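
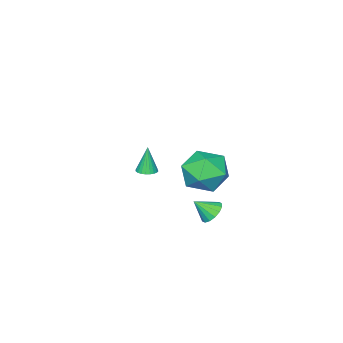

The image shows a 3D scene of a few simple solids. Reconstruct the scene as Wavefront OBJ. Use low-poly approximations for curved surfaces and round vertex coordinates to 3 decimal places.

v -3.624 -2.838 -2.753
v -3.186 -3.098 -2.718
v -3.796 -2.942 -1.347
v -3.122 -2.91 -2.697
v -3.134 -2.712 -2.683
v -3.221 -2.533 -2.681
v -3.369 -2.401 -2.689
v -3.556 -2.335 -2.707
v -3.753 -2.345 -2.732
v -3.931 -2.431 -2.761
v -4.061 -2.579 -2.787
v -4.125 -2.766 -2.809
v -4.113 -2.964 -2.822
v -4.026 -3.143 -2.825
v -3.878 -3.276 -2.816
v -3.691 -3.342 -2.798
v -3.494 -3.331 -2.773
v -3.317 -3.245 -2.745
v -1.423 3.037 -1.795
v -0.902 3.129 -2.137
v -0.877 2.503 -1.105
v -0.914 3.382 -1.932
v -1.063 3.543 -1.69
v -1.308 3.568 -1.476
v -1.584 3.451 -1.348
v -1.817 3.223 -1.34
v -1.945 2.945 -1.454
v -1.932 2.692 -1.659
v -1.784 2.531 -1.901
v -1.539 2.506 -2.114
v -1.263 2.623 -2.242
v -1.03 2.851 -2.251
v -2.15 3.305 0.194
v -1.366 3.823 0.886
v -1.254 1.657 0.414
v -0.47 2.175 1.106
v -1.571 2.039 1.47
v -2.124 3.058 1.334
v -0.496 2.422 -0.034
v -1.049 3.441 -0.17
v -0.344 3.278 0.745
v -1.008 3.041 1.675
v -1.612 2.439 -0.375
v -2.276 2.202 0.555
f 2 1 4
f 2 4 3
f 4 1 5
f 4 5 3
f 5 1 6
f 5 6 3
f 6 1 7
f 6 7 3
f 7 1 8
f 7 8 3
f 8 1 9
f 8 9 3
f 9 1 10
f 9 10 3
f 10 1 11
f 10 11 3
f 11 1 12
f 11 12 3
f 12 1 13
f 12 13 3
f 13 1 14
f 13 14 3
f 14 1 15
f 14 15 3
f 15 1 16
f 15 16 3
f 16 1 17
f 16 17 3
f 17 1 18
f 17 18 3
f 18 1 2
f 18 2 3
f 20 19 22
f 20 22 21
f 22 19 23
f 22 23 21
f 23 19 24
f 23 24 21
f 24 19 25
f 24 25 21
f 25 19 26
f 25 26 21
f 26 19 27
f 26 27 21
f 27 19 28
f 27 28 21
f 28 19 29
f 28 29 21
f 29 19 30
f 29 30 21
f 30 19 31
f 30 31 21
f 31 19 32
f 31 32 21
f 32 19 20
f 32 20 21
f 33 44 38
f 33 38 34
f 33 34 40
f 33 40 43
f 33 43 44
f 34 38 42
f 38 44 37
f 44 43 35
f 43 40 39
f 40 34 41
f 36 42 37
f 36 37 35
f 36 35 39
f 36 39 41
f 36 41 42
f 37 42 38
f 35 37 44
f 39 35 43
f 41 39 40
f 42 41 34



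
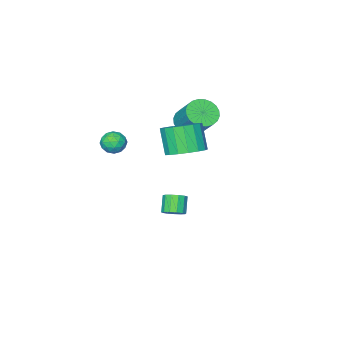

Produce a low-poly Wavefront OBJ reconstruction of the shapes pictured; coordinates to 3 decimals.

v -1.18 -1.974 1.511
v -0.398 -1.715 1.125
v -0.158 -0.446 2.463
v -0.94 -0.706 2.849
v -0.63 -1.5 0.963
v -0.389 -0.232 2.302
v -0.945 -1.358 0.884
v -0.705 -0.089 2.223
v -1.296 -1.309 0.901
v -1.056 -0.04 2.24
v -1.63 -1.361 1.011
v -1.39 -0.093 2.349
v -1.895 -1.507 1.196
v -1.655 -0.239 2.535
v -2.051 -1.724 1.43
v -1.811 -0.456 2.769
v -2.075 -1.979 1.676
v -1.835 -0.711 3.015
v -1.962 -2.234 1.897
v -1.722 -0.965 3.235
v -1.731 -2.448 2.058
v -1.49 -1.18 3.397
v -1.415 -2.591 2.137
v -1.175 -1.322 3.476
v -1.064 -2.64 2.12
v -0.824 -1.371 3.459
v -0.73 -2.587 2.011
v -0.49 -1.319 3.349
v -0.465 -2.441 1.825
v -0.225 -1.173 3.164
v -0.309 -2.224 1.591
v -0.069 -0.956 2.93
v -0.285 -1.969 1.345
v -0.045 -0.701 2.684
v 0.794 -0.916 -4.066
v 1.237 -0.69 -3.663
v 0.729 -1.177 -2.831
v 0.286 -1.404 -3.234
v 0.976 -0.442 -3.677
v 0.468 -0.929 -2.845
v 0.657 -0.344 -3.815
v 0.149 -0.831 -2.982
v 0.382 -0.428 -4.032
v -0.126 -0.915 -3.2
v 0.238 -0.667 -4.26
v -0.271 -1.154 -3.428
v 0.27 -0.985 -4.427
v -0.238 -1.472 -3.595
v 0.469 -1.282 -4.479
v -0.04 -1.769 -3.647
v 0.771 -1.462 -4.4
v 0.262 -1.949 -3.568
v 1.08 -1.469 -4.215
v 0.572 -1.956 -3.383
v 1.299 -1.301 -3.983
v 0.791 -1.788 -3.151
v 1.357 -1.011 -3.777
v 0.849 -1.498 -2.945
v 3.632 -2.128 0.991
v 4.033 -2.188 1.593
v 2.767 -2.732 1.507
v 3.168 -2.792 2.109
v 2.904 -2.145 1.912
v 3.438 -1.772 1.593
v 3.362 -3.148 1.507
v 3.896 -2.775 1.188
v 3.866 -2.818 1.912
v 3.583 -2.199 2.162
v 3.217 -2.721 0.938
v 2.934 -2.102 1.188
v 3.908 -2.105 1.247
v 2.892 -2.815 1.853
v 2.736 -2.435 1.738
v 2.972 -2.47 2.091
v 3.559 -1.861 1.247
v 3.794 -1.896 1.6
v 3.131 -1.871 1.788
v 3.006 -3.024 1.5
v 3.241 -3.059 1.853
v 3.828 -2.45 1.009
v 4.064 -2.485 1.362
v 3.669 -3.049 1.312
v 4.046 -2.511 1.788
v 3.537 -2.865 2.091
v 3.651 -3.075 1.738
v 3.965 -2.856 1.55
v 3.879 -2.147 1.935
v 3.371 -2.501 2.238
v 3.216 -2.121 2.122
v 3.53 -1.902 1.935
v 3.781 -2.517 2.122
v 3.429 -2.419 0.862
v 2.921 -2.773 1.165
v 3.27 -3.018 1.165
v 3.584 -2.799 0.978
v 3.263 -2.055 1.009
v 2.754 -2.409 1.312
v 2.835 -2.064 1.55
v 3.149 -1.845 1.362
v 3.019 -2.403 0.978
v 1.804 1.237 1.989
v 2.298 2.007 2.523
v 1.991 1.234 3.925
v 1.496 0.463 3.391
v 1.816 2.164 2.504
v 1.509 1.39 3.905
v 1.331 2.108 2.366
v 1.024 1.334 3.768
v 0.954 1.852 2.143
v 0.647 1.078 3.544
v 0.772 1.456 1.884
v 0.464 0.682 3.285
v 0.826 1.009 1.649
v 0.519 0.235 3.05
v 1.104 0.615 1.492
v 0.797 -0.159 2.894
v 1.543 0.363 1.449
v 1.235 -0.411 2.851
v 2.041 0.311 1.53
v 1.733 -0.462 2.931
v 2.485 0.472 1.716
v 2.177 -0.302 3.117
v 2.773 0.808 1.965
v 2.465 0.034 3.366
v 2.839 1.242 2.219
v 2.531 0.468 3.62
v 2.667 1.675 2.421
v 2.36 0.901 3.822
f 2 1 5
f 2 5 3
f 3 5 6
f 3 6 4
f 5 1 7
f 5 7 6
f 6 7 8
f 6 8 4
f 7 1 9
f 7 9 8
f 8 9 10
f 8 10 4
f 9 1 11
f 9 11 10
f 10 11 12
f 10 12 4
f 11 1 13
f 11 13 12
f 12 13 14
f 12 14 4
f 13 1 15
f 13 15 14
f 14 15 16
f 14 16 4
f 15 1 17
f 15 17 16
f 16 17 18
f 16 18 4
f 17 1 19
f 17 19 18
f 18 19 20
f 18 20 4
f 19 1 21
f 19 21 20
f 20 21 22
f 20 22 4
f 21 1 23
f 21 23 22
f 22 23 24
f 22 24 4
f 23 1 25
f 23 25 24
f 24 25 26
f 24 26 4
f 25 1 27
f 25 27 26
f 26 27 28
f 26 28 4
f 27 1 29
f 27 29 28
f 28 29 30
f 28 30 4
f 29 1 31
f 29 31 30
f 30 31 32
f 30 32 4
f 31 1 33
f 31 33 32
f 32 33 34
f 32 34 4
f 33 1 2
f 33 2 34
f 34 2 3
f 34 3 4
f 36 35 39
f 36 39 37
f 37 39 40
f 37 40 38
f 39 35 41
f 39 41 40
f 40 41 42
f 40 42 38
f 41 35 43
f 41 43 42
f 42 43 44
f 42 44 38
f 43 35 45
f 43 45 44
f 44 45 46
f 44 46 38
f 45 35 47
f 45 47 46
f 46 47 48
f 46 48 38
f 47 35 49
f 47 49 48
f 48 49 50
f 48 50 38
f 49 35 51
f 49 51 50
f 50 51 52
f 50 52 38
f 51 35 53
f 51 53 52
f 52 53 54
f 52 54 38
f 53 35 55
f 53 55 54
f 54 55 56
f 54 56 38
f 55 35 57
f 55 57 56
f 56 57 58
f 56 58 38
f 57 35 36
f 57 36 58
f 58 36 37
f 58 37 38
f 59 96 75
f 96 70 99
f 75 99 64
f 96 99 75
f 59 75 71
f 75 64 76
f 71 76 60
f 75 76 71
f 59 71 80
f 71 60 81
f 80 81 66
f 71 81 80
f 59 80 92
f 80 66 95
f 92 95 69
f 80 95 92
f 59 92 96
f 92 69 100
f 96 100 70
f 92 100 96
f 60 76 87
f 76 64 90
f 87 90 68
f 76 90 87
f 64 99 77
f 99 70 98
f 77 98 63
f 99 98 77
f 70 100 97
f 100 69 93
f 97 93 61
f 100 93 97
f 69 95 94
f 95 66 82
f 94 82 65
f 95 82 94
f 66 81 86
f 81 60 83
f 86 83 67
f 81 83 86
f 62 88 74
f 88 68 89
f 74 89 63
f 88 89 74
f 62 74 72
f 74 63 73
f 72 73 61
f 74 73 72
f 62 72 79
f 72 61 78
f 79 78 65
f 72 78 79
f 62 79 84
f 79 65 85
f 84 85 67
f 79 85 84
f 62 84 88
f 84 67 91
f 88 91 68
f 84 91 88
f 63 89 77
f 89 68 90
f 77 90 64
f 89 90 77
f 61 73 97
f 73 63 98
f 97 98 70
f 73 98 97
f 65 78 94
f 78 61 93
f 94 93 69
f 78 93 94
f 67 85 86
f 85 65 82
f 86 82 66
f 85 82 86
f 68 91 87
f 91 67 83
f 87 83 60
f 91 83 87
f 102 101 105
f 102 105 103
f 103 105 106
f 103 106 104
f 105 101 107
f 105 107 106
f 106 107 108
f 106 108 104
f 107 101 109
f 107 109 108
f 108 109 110
f 108 110 104
f 109 101 111
f 109 111 110
f 110 111 112
f 110 112 104
f 111 101 113
f 111 113 112
f 112 113 114
f 112 114 104
f 113 101 115
f 113 115 114
f 114 115 116
f 114 116 104
f 115 101 117
f 115 117 116
f 116 117 118
f 116 118 104
f 117 101 119
f 117 119 118
f 118 119 120
f 118 120 104
f 119 101 121
f 119 121 120
f 120 121 122
f 120 122 104
f 121 101 123
f 121 123 122
f 122 123 124
f 122 124 104
f 123 101 125
f 123 125 124
f 124 125 126
f 124 126 104
f 125 101 127
f 125 127 126
f 126 127 128
f 126 128 104
f 127 101 102
f 127 102 128
f 128 102 103
f 128 103 104



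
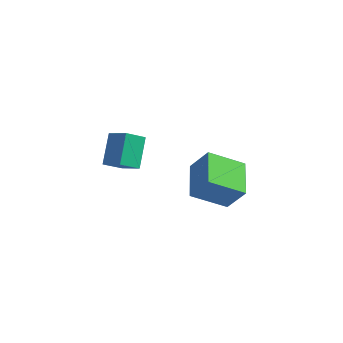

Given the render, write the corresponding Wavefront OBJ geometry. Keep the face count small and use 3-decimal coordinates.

v -3.93 2.855 0.411
v -4.352 3.991 1.728
v -3.474 3.747 -0.213
v -3.896 4.883 1.104
v -2.824 2.657 0.936
v -3.246 3.793 2.253
v -2.368 3.549 0.312
v -2.79 4.685 1.629
v 1.068 2.418 0.496
v 1.968 2.5 1.731
v 0.058 4.012 1.126
v 0.958 4.094 2.361
v 2.302 3.586 -0.481
v 3.202 3.668 0.754
v 1.292 5.18 0.149
v 2.192 5.262 1.384
f 2 4 1
f 5 2 1
f 1 4 3
f 3 5 1
f 2 8 4
f 6 2 5
f 6 8 2
f 4 8 3
f 7 5 3
f 3 8 7
f 7 6 5
f 8 6 7
f 10 12 9
f 13 10 9
f 9 12 11
f 11 13 9
f 10 16 12
f 14 10 13
f 14 16 10
f 12 16 11
f 15 13 11
f 11 16 15
f 15 14 13
f 16 14 15



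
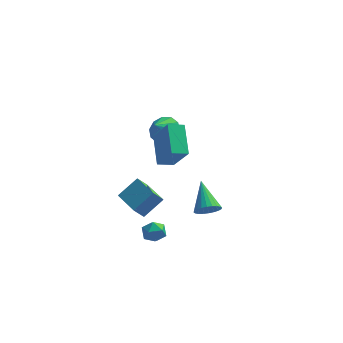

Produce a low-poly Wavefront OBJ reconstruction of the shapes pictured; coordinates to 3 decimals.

v 0.975 -1.605 -1.09
v 1.636 -1.596 -0.736
v 0.365 -0.115 0.01
v 1.687 -1.412 -0.957
v 1.63 -1.257 -1.199
v 1.473 -1.155 -1.424
v 1.24 -1.121 -1.598
v 0.967 -1.162 -1.695
v 0.695 -1.269 -1.7
v 0.466 -1.428 -1.612
v 0.314 -1.614 -1.444
v 0.262 -1.798 -1.223
v 0.319 -1.953 -0.982
v 0.476 -2.055 -0.757
v 0.709 -2.089 -0.582
v 0.982 -2.049 -0.485
v 1.254 -1.941 -0.481
v 1.484 -1.782 -0.569
v -1.839 -0.826 1.597
v -2.327 0.739 2.653
v -1.028 -0.403 1.344
v -1.516 1.162 2.4
v -0.924 -1.622 3.2
v -1.412 -0.057 4.256
v -0.113 -1.199 2.947
v -0.601 0.366 4.003
v -2.543 -0.471 -4.416
v -2.302 -0.12 -3.802
v -1.778 -1.38 -4.198
v -1.537 -1.029 -3.584
v -2.228 -1.31 -3.606
v -2.701 -0.748 -3.741
v -1.379 -0.752 -4.259
v -1.852 -0.19 -4.394
v -1.582 -0.294 -3.705
v -2.108 -0.639 -3.302
v -1.972 -0.861 -4.698
v -2.498 -1.206 -4.295
v -2.368 4.168 0.643
v -1.648 4.411 1.18
v -2.772 3.392 1.537
v -2.083 4.769 1.293
v -2.627 4.897 1.159
v -3.072 4.747 0.827
v -3.248 4.375 0.425
v -3.087 3.924 0.107
v -2.652 3.566 -0.007
v -2.108 3.438 0.128
v -1.664 3.588 0.46
v -1.488 3.96 0.861
v -3.677 0.472 -2.722
v -4.147 0.114 -1.977
v -2.771 1.233 -1.784
v -3.24 0.875 -1.04
v -2.54 -0.935 -2.68
v -3.009 -1.293 -1.936
v -1.633 -0.174 -1.743
v -2.103 -0.532 -0.998
f 2 1 4
f 2 4 3
f 4 1 5
f 4 5 3
f 5 1 6
f 5 6 3
f 6 1 7
f 6 7 3
f 7 1 8
f 7 8 3
f 8 1 9
f 8 9 3
f 9 1 10
f 9 10 3
f 10 1 11
f 10 11 3
f 11 1 12
f 11 12 3
f 12 1 13
f 12 13 3
f 13 1 14
f 13 14 3
f 14 1 15
f 14 15 3
f 15 1 16
f 15 16 3
f 16 1 17
f 16 17 3
f 17 1 18
f 17 18 3
f 18 1 2
f 18 2 3
f 20 22 19
f 23 20 19
f 19 22 21
f 21 23 19
f 20 26 22
f 24 20 23
f 24 26 20
f 22 26 21
f 25 23 21
f 21 26 25
f 25 24 23
f 26 24 25
f 27 38 32
f 27 32 28
f 27 28 34
f 27 34 37
f 27 37 38
f 28 32 36
f 32 38 31
f 38 37 29
f 37 34 33
f 34 28 35
f 30 36 31
f 30 31 29
f 30 29 33
f 30 33 35
f 30 35 36
f 31 36 32
f 29 31 38
f 33 29 37
f 35 33 34
f 36 35 28
f 40 39 42
f 40 42 41
f 42 39 43
f 42 43 41
f 43 39 44
f 43 44 41
f 44 39 45
f 44 45 41
f 45 39 46
f 45 46 41
f 46 39 47
f 46 47 41
f 47 39 48
f 47 48 41
f 48 39 49
f 48 49 41
f 49 39 50
f 49 50 41
f 50 39 40
f 50 40 41
f 52 54 51
f 55 52 51
f 51 54 53
f 53 55 51
f 52 58 54
f 56 52 55
f 56 58 52
f 54 58 53
f 57 55 53
f 53 58 57
f 57 56 55
f 58 56 57



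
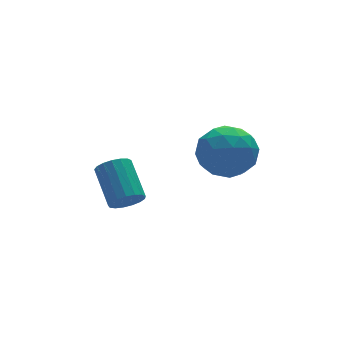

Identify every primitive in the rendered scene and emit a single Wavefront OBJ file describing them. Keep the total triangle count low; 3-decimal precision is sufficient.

v -3.797 2.439 -3.696
v -3.382 2.133 -3.284
v -3.269 3.515 -2.371
v -3.683 3.821 -2.784
v -3.192 2.261 -3.501
v -3.079 3.643 -2.589
v -3.14 2.429 -3.763
v -3.027 3.812 -2.851
v -3.239 2.6 -4.01
v -3.126 3.982 -3.098
v -3.465 2.734 -4.185
v -3.352 4.116 -3.272
v -3.768 2.8 -4.248
v -3.654 4.183 -3.335
v -4.077 2.784 -4.184
v -3.964 4.166 -3.272
v -4.321 2.688 -4.009
v -4.208 4.071 -3.097
v -4.446 2.536 -3.762
v -4.333 3.918 -2.85
v -4.422 2.361 -3.5
v -4.309 3.743 -2.588
v -4.254 2.204 -3.283
v -4.141 3.586 -2.371
v -3.982 2.101 -3.161
v -3.869 3.483 -2.248
v -3.667 2.075 -3.161
v -3.554 3.457 -2.249
v -2.195 -0.207 0.596
v -1.248 0.341 0.606
v -1.732 -0.981 -0.926
v -0.785 -0.433 -0.916
v -0.97 -1.22 -0.18
v -1.256 -0.742 0.761
v -1.724 0.102 -1.081
v -2.01 0.58 -0.14
v -0.957 0.531 -0.431
v -0.491 -0.286 0.127
v -2.489 -0.354 -0.447
v -2.023 -1.171 0.111
v -1.762 0.135 0.735
v -1.218 -0.775 -1.055
v -1.326 -1.237 -0.622
v -0.77 -0.916 -0.616
v -1.767 -0.501 0.826
v -1.21 -0.18 0.832
v -1.046 -1.097 0.37
v -1.77 -0.46 -1.152
v -1.213 -0.139 -1.146
v -2.21 0.276 0.296
v -1.654 0.597 0.302
v -1.934 0.457 -0.69
v -1.035 0.569 0.131
v -0.763 0.114 -0.764
v -1.315 0.428 -0.861
v -1.483 0.709 -0.308
v -0.761 0.088 0.459
v -0.488 -0.367 -0.436
v -0.597 -0.829 -0.003
v -0.765 -0.548 0.55
v -0.59 0.2 -0.151
v -2.492 -0.273 0.116
v -2.219 -0.728 -0.779
v -2.215 -0.092 -0.87
v -2.383 0.189 -0.317
v -2.217 -0.754 0.444
v -1.945 -1.209 -0.451
v -1.497 -1.349 -0.012
v -1.665 -1.068 0.541
v -2.39 -0.84 -0.169
f 2 1 5
f 2 5 3
f 3 5 6
f 3 6 4
f 5 1 7
f 5 7 6
f 6 7 8
f 6 8 4
f 7 1 9
f 7 9 8
f 8 9 10
f 8 10 4
f 9 1 11
f 9 11 10
f 10 11 12
f 10 12 4
f 11 1 13
f 11 13 12
f 12 13 14
f 12 14 4
f 13 1 15
f 13 15 14
f 14 15 16
f 14 16 4
f 15 1 17
f 15 17 16
f 16 17 18
f 16 18 4
f 17 1 19
f 17 19 18
f 18 19 20
f 18 20 4
f 19 1 21
f 19 21 20
f 20 21 22
f 20 22 4
f 21 1 23
f 21 23 22
f 22 23 24
f 22 24 4
f 23 1 25
f 23 25 24
f 24 25 26
f 24 26 4
f 25 1 27
f 25 27 26
f 26 27 28
f 26 28 4
f 27 1 2
f 27 2 28
f 28 2 3
f 28 3 4
f 29 66 45
f 66 40 69
f 45 69 34
f 66 69 45
f 29 45 41
f 45 34 46
f 41 46 30
f 45 46 41
f 29 41 50
f 41 30 51
f 50 51 36
f 41 51 50
f 29 50 62
f 50 36 65
f 62 65 39
f 50 65 62
f 29 62 66
f 62 39 70
f 66 70 40
f 62 70 66
f 30 46 57
f 46 34 60
f 57 60 38
f 46 60 57
f 34 69 47
f 69 40 68
f 47 68 33
f 69 68 47
f 40 70 67
f 70 39 63
f 67 63 31
f 70 63 67
f 39 65 64
f 65 36 52
f 64 52 35
f 65 52 64
f 36 51 56
f 51 30 53
f 56 53 37
f 51 53 56
f 32 58 44
f 58 38 59
f 44 59 33
f 58 59 44
f 32 44 42
f 44 33 43
f 42 43 31
f 44 43 42
f 32 42 49
f 42 31 48
f 49 48 35
f 42 48 49
f 32 49 54
f 49 35 55
f 54 55 37
f 49 55 54
f 32 54 58
f 54 37 61
f 58 61 38
f 54 61 58
f 33 59 47
f 59 38 60
f 47 60 34
f 59 60 47
f 31 43 67
f 43 33 68
f 67 68 40
f 43 68 67
f 35 48 64
f 48 31 63
f 64 63 39
f 48 63 64
f 37 55 56
f 55 35 52
f 56 52 36
f 55 52 56
f 38 61 57
f 61 37 53
f 57 53 30
f 61 53 57



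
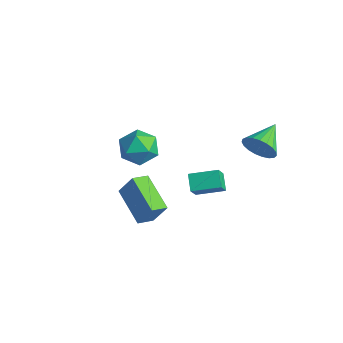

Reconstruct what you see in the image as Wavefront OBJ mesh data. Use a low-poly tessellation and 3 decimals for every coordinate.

v 0.297 2.16 -2.138
v 0.693 1.556 -1.192
v -0.43 2.546 -1.587
v -0.033 1.942 -0.641
v 1.173 3.298 -1.779
v 1.57 2.694 -0.833
v 0.447 3.684 -1.228
v 0.843 3.08 -0.282
v 3.063 -2.267 0.789
v 3.071 -3.122 1.099
v 1.216 -2.011 1.539
v 1.224 -2.866 1.85
v 3.576 -1.854 1.91
v 3.584 -2.709 2.221
v 1.729 -1.598 2.661
v 1.737 -2.453 2.971
v -3.021 1.124 0.981
v -2.59 1.614 0.104
v -1.97 -0.274 0.716
v -1.539 0.216 -0.161
v -1.335 0.607 0.839
v -1.984 1.471 1.003
v -2.576 -0.131 -0.183
v -3.225 0.733 -0.019
v -2.315 0.839 -0.616
v -1.548 1.295 0.016
v -3.012 0.045 0.804
v -2.245 0.501 1.436
v 3.733 3.15 3.589
v 4.005 3.526 2.83
v 3.087 4.59 4.071
v 3.667 3.405 2.739
v 3.341 3.24 2.795
v 3.082 3.059 2.989
v 2.936 2.894 3.286
v 2.928 2.773 3.636
v 3.058 2.718 3.977
v 3.306 2.737 4.252
v 3.627 2.827 4.412
v 3.967 2.974 4.43
v 4.266 3.15 4.302
v 4.473 3.327 4.051
v 4.552 3.473 3.721
v 4.489 3.563 3.367
v 4.296 3.582 3.052
f 2 4 1
f 5 2 1
f 1 4 3
f 3 5 1
f 2 8 4
f 6 2 5
f 6 8 2
f 4 8 3
f 7 5 3
f 3 8 7
f 7 6 5
f 8 6 7
f 10 12 9
f 13 10 9
f 9 12 11
f 11 13 9
f 10 16 12
f 14 10 13
f 14 16 10
f 12 16 11
f 15 13 11
f 11 16 15
f 15 14 13
f 16 14 15
f 17 28 22
f 17 22 18
f 17 18 24
f 17 24 27
f 17 27 28
f 18 22 26
f 22 28 21
f 28 27 19
f 27 24 23
f 24 18 25
f 20 26 21
f 20 21 19
f 20 19 23
f 20 23 25
f 20 25 26
f 21 26 22
f 19 21 28
f 23 19 27
f 25 23 24
f 26 25 18
f 30 29 32
f 30 32 31
f 32 29 33
f 32 33 31
f 33 29 34
f 33 34 31
f 34 29 35
f 34 35 31
f 35 29 36
f 35 36 31
f 36 29 37
f 36 37 31
f 37 29 38
f 37 38 31
f 38 29 39
f 38 39 31
f 39 29 40
f 39 40 31
f 40 29 41
f 40 41 31
f 41 29 42
f 41 42 31
f 42 29 43
f 42 43 31
f 43 29 44
f 43 44 31
f 44 29 45
f 44 45 31
f 45 29 30
f 45 30 31



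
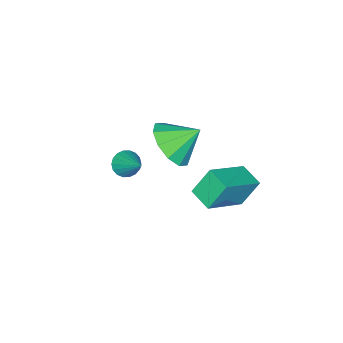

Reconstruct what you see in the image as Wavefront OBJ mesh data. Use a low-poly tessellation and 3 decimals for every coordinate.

v 0.937 0.377 -0.56
v 1.348 -0.031 0.181
v 0.343 1.083 0.16
v 1.68 0.416 0.016
v 1.728 0.849 -0.369
v 1.474 1.101 -0.826
v 1.015 1.077 -1.182
v 0.527 0.786 -1.3
v 0.195 0.338 -1.135
v 0.147 -0.095 -0.75
v 0.401 -0.347 -0.293
v 0.859 -0.323 0.063
v 0.474 -1.846 -3.376
v 0.971 -2.024 -3.426
v 0.906 -0.874 -2.544
v 0.953 -1.866 -3.601
v 0.841 -1.705 -3.731
v 0.656 -1.571 -3.791
v 0.435 -1.492 -3.769
v 0.222 -1.483 -3.669
v 0.058 -1.545 -3.511
v -0.023 -1.668 -3.326
v -0.005 -1.825 -3.151
v 0.107 -1.987 -3.021
v 0.292 -2.12 -2.961
v 0.513 -2.199 -2.983
v 0.726 -2.208 -3.084
v 0.89 -2.146 -3.242
v -0.271 2.351 -1.503
v 1.175 2.074 -0.674
v -0.014 3.175 -1.676
v 1.432 2.898 -0.846
v 0.208 2.002 -2.454
v 1.654 1.725 -1.624
v 0.465 2.826 -2.626
v 1.911 2.549 -1.797
f 2 1 4
f 2 4 3
f 4 1 5
f 4 5 3
f 5 1 6
f 5 6 3
f 6 1 7
f 6 7 3
f 7 1 8
f 7 8 3
f 8 1 9
f 8 9 3
f 9 1 10
f 9 10 3
f 10 1 11
f 10 11 3
f 11 1 12
f 11 12 3
f 12 1 2
f 12 2 3
f 14 13 16
f 14 16 15
f 16 13 17
f 16 17 15
f 17 13 18
f 17 18 15
f 18 13 19
f 18 19 15
f 19 13 20
f 19 20 15
f 20 13 21
f 20 21 15
f 21 13 22
f 21 22 15
f 22 13 23
f 22 23 15
f 23 13 24
f 23 24 15
f 24 13 25
f 24 25 15
f 25 13 26
f 25 26 15
f 26 13 27
f 26 27 15
f 27 13 28
f 27 28 15
f 28 13 14
f 28 14 15
f 30 32 29
f 33 30 29
f 29 32 31
f 31 33 29
f 30 36 32
f 34 30 33
f 34 36 30
f 32 36 31
f 35 33 31
f 31 36 35
f 35 34 33
f 36 34 35



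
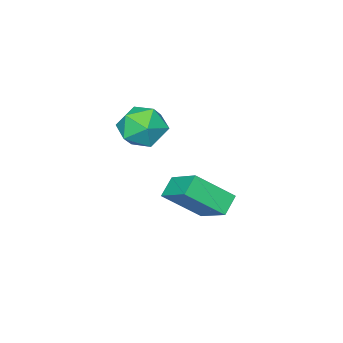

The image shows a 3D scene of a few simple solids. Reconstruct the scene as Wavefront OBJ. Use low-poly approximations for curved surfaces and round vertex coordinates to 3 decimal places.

v 0.652 -1.015 2.71
v 1.504 -1.169 1.959
v 0.876 -2.751 3.321
v 1.728 -2.905 2.57
v 1.869 -2.196 3.459
v 1.731 -1.123 3.082
v 0.649 -2.797 2.198
v 0.511 -1.724 1.821
v 1.503 -2.27 1.643
v 2.256 -1.899 2.423
v 0.124 -2.021 2.857
v 0.877 -1.65 3.637
v -0.891 -0.765 -2.969
v -1.72 -0.987 -2.347
v -0.596 0.844 -2.003
v -1.425 0.622 -1.38
v 0.365 -1.782 -1.66
v -0.464 -2.004 -1.037
v 0.66 -0.173 -0.693
v -0.169 -0.395 -0.071
f 1 12 6
f 1 6 2
f 1 2 8
f 1 8 11
f 1 11 12
f 2 6 10
f 6 12 5
f 12 11 3
f 11 8 7
f 8 2 9
f 4 10 5
f 4 5 3
f 4 3 7
f 4 7 9
f 4 9 10
f 5 10 6
f 3 5 12
f 7 3 11
f 9 7 8
f 10 9 2
f 14 16 13
f 17 14 13
f 13 16 15
f 15 17 13
f 14 20 16
f 18 14 17
f 18 20 14
f 16 20 15
f 19 17 15
f 15 20 19
f 19 18 17
f 20 18 19



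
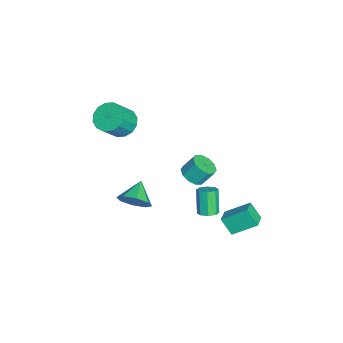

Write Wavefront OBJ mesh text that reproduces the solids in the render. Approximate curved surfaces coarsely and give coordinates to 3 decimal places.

v 1.37 2.458 -3.124
v 1.413 3.846 -2.234
v 1.798 3.036 -4.047
v 1.841 4.425 -3.157
v 2.319 2.235 -2.823
v 2.362 3.624 -1.933
v 2.747 2.814 -3.746
v 2.79 4.202 -2.856
v 1.356 -2.445 -2.208
v 1.875 -2.317 -1.363
v 0.164 -2.075 -1.532
v 1.836 -1.678 -1.782
v 1.515 -1.487 -2.45
v 1.102 -1.858 -2.977
v 0.837 -2.572 -3.054
v 0.877 -3.212 -2.635
v 1.197 -3.402 -1.966
v 1.611 -3.031 -1.439
v 0.439 1.584 -4.213
v 0.819 1.15 -4.015
v 0.042 1.102 -2.629
v -0.339 1.536 -2.827
v 0.971 1.58 -3.915
v 0.193 1.532 -2.529
v 0.811 2.013 -3.989
v 0.033 1.964 -2.603
v 0.433 2.194 -4.195
v -0.344 2.146 -2.809
v 0.058 2.018 -4.411
v -0.719 1.97 -3.025
v -0.093 1.588 -4.511
v -0.871 1.54 -3.125
v 0.067 1.156 -4.437
v -0.711 1.107 -3.051
v 0.444 0.974 -4.231
v -0.333 0.926 -2.845
v -0.311 0.712 -1.494
v 0.089 0.174 -1.077
v 0.032 0.85 -0.149
v -0.369 1.388 -0.566
v 0.413 0.479 -1.279
v 0.355 1.155 -0.351
v 0.459 0.873 -1.564
v 0.401 1.549 -0.635
v 0.212 1.206 -1.821
v 0.154 1.882 -0.893
v -0.236 1.35 -1.954
v -0.293 2.026 -1.026
v -0.712 1.25 -1.911
v -0.769 1.926 -0.983
v -1.035 0.945 -1.709
v -1.093 1.621 -0.781
v -1.081 0.551 -1.425
v -1.139 1.227 -0.496
v -0.834 0.218 -1.167
v -0.892 0.894 -0.239
v -0.387 0.074 -1.034
v -0.444 0.75 -0.106
v -3.699 -3.208 -0.01
v -2.928 -2.601 -0.146
v -2.151 -3.306 1.114
v -2.921 -3.912 1.25
v -3.235 -2.354 0.181
v -2.458 -3.059 1.442
v -3.667 -2.336 0.458
v -2.889 -3.041 1.718
v -4.106 -2.551 0.609
v -3.329 -3.256 1.869
v -4.437 -2.942 0.594
v -3.659 -3.647 1.854
v -4.57 -3.405 0.417
v -3.792 -4.11 1.677
v -4.469 -3.814 0.126
v -3.692 -4.519 1.386
v -4.162 -4.061 -0.202
v -3.385 -4.766 1.059
v -3.731 -4.079 -0.478
v -2.953 -4.784 0.782
v -3.291 -3.864 -0.629
v -2.514 -4.569 0.631
v -2.961 -3.473 -0.614
v -2.183 -4.178 0.646
v -2.828 -3.01 -0.437
v -2.05 -3.715 0.823
f 2 4 1
f 5 2 1
f 1 4 3
f 3 5 1
f 2 8 4
f 6 2 5
f 6 8 2
f 4 8 3
f 7 5 3
f 3 8 7
f 7 6 5
f 8 6 7
f 10 9 12
f 10 12 11
f 12 9 13
f 12 13 11
f 13 9 14
f 13 14 11
f 14 9 15
f 14 15 11
f 15 9 16
f 15 16 11
f 16 9 17
f 16 17 11
f 17 9 18
f 17 18 11
f 18 9 10
f 18 10 11
f 20 19 23
f 20 23 21
f 21 23 24
f 21 24 22
f 23 19 25
f 23 25 24
f 24 25 26
f 24 26 22
f 25 19 27
f 25 27 26
f 26 27 28
f 26 28 22
f 27 19 29
f 27 29 28
f 28 29 30
f 28 30 22
f 29 19 31
f 29 31 30
f 30 31 32
f 30 32 22
f 31 19 33
f 31 33 32
f 32 33 34
f 32 34 22
f 33 19 35
f 33 35 34
f 34 35 36
f 34 36 22
f 35 19 20
f 35 20 36
f 36 20 21
f 36 21 22
f 38 37 41
f 38 41 39
f 39 41 42
f 39 42 40
f 41 37 43
f 41 43 42
f 42 43 44
f 42 44 40
f 43 37 45
f 43 45 44
f 44 45 46
f 44 46 40
f 45 37 47
f 45 47 46
f 46 47 48
f 46 48 40
f 47 37 49
f 47 49 48
f 48 49 50
f 48 50 40
f 49 37 51
f 49 51 50
f 50 51 52
f 50 52 40
f 51 37 53
f 51 53 52
f 52 53 54
f 52 54 40
f 53 37 55
f 53 55 54
f 54 55 56
f 54 56 40
f 55 37 57
f 55 57 56
f 56 57 58
f 56 58 40
f 57 37 38
f 57 38 58
f 58 38 39
f 58 39 40
f 60 59 63
f 60 63 61
f 61 63 64
f 61 64 62
f 63 59 65
f 63 65 64
f 64 65 66
f 64 66 62
f 65 59 67
f 65 67 66
f 66 67 68
f 66 68 62
f 67 59 69
f 67 69 68
f 68 69 70
f 68 70 62
f 69 59 71
f 69 71 70
f 70 71 72
f 70 72 62
f 71 59 73
f 71 73 72
f 72 73 74
f 72 74 62
f 73 59 75
f 73 75 74
f 74 75 76
f 74 76 62
f 75 59 77
f 75 77 76
f 76 77 78
f 76 78 62
f 77 59 79
f 77 79 78
f 78 79 80
f 78 80 62
f 79 59 81
f 79 81 80
f 80 81 82
f 80 82 62
f 81 59 83
f 81 83 82
f 82 83 84
f 82 84 62
f 83 59 60
f 83 60 84
f 84 60 61
f 84 61 62



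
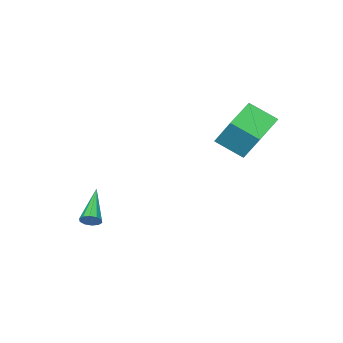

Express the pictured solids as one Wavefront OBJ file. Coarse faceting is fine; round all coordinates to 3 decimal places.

v 1.732 -3.166 -1.996
v 1.919 -2.992 -1.555
v 0.448 -4.354 -0.984
v 1.679 -2.806 -1.639
v 1.46 -2.757 -1.86
v 1.344 -2.864 -2.133
v 1.376 -3.087 -2.353
v 1.544 -3.34 -2.437
v 1.784 -3.527 -2.353
v 2.003 -3.576 -2.132
v 2.119 -3.468 -1.859
v 2.087 -3.245 -1.639
v -4.017 -0.457 3.233
v -3.985 0.548 4.714
v -4.649 0.684 2.473
v -4.618 1.689 3.954
v -2.382 0.151 2.786
v -2.351 1.156 4.267
v -3.015 1.292 2.026
v -2.983 2.297 3.507
f 2 1 4
f 2 4 3
f 4 1 5
f 4 5 3
f 5 1 6
f 5 6 3
f 6 1 7
f 6 7 3
f 7 1 8
f 7 8 3
f 8 1 9
f 8 9 3
f 9 1 10
f 9 10 3
f 10 1 11
f 10 11 3
f 11 1 12
f 11 12 3
f 12 1 2
f 12 2 3
f 14 16 13
f 17 14 13
f 13 16 15
f 15 17 13
f 14 20 16
f 18 14 17
f 18 20 14
f 16 20 15
f 19 17 15
f 15 20 19
f 19 18 17
f 20 18 19



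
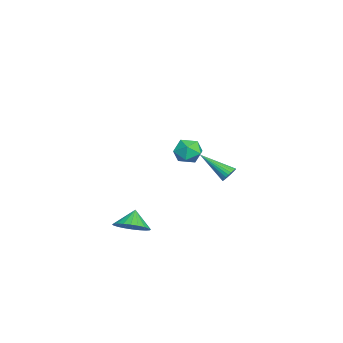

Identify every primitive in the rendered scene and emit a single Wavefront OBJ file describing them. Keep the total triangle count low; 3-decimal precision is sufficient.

v 3.991 -0.134 -3.041
v 4.739 -0.107 -2.457
v 3.329 0.014 -2.199
v 4.705 0.251 -2.546
v 4.562 0.551 -2.712
v 4.331 0.746 -2.927
v 4.049 0.807 -3.159
v 3.758 0.725 -3.374
v 3.503 0.512 -3.537
v 3.321 0.201 -3.625
v 3.242 -0.161 -3.625
v 3.276 -0.519 -3.535
v 3.42 -0.818 -3.37
v 3.65 -1.013 -3.154
v 3.932 -1.074 -2.922
v 4.223 -0.992 -2.707
v 4.479 -0.78 -2.544
v 4.66 -0.469 -2.456
v -2.923 4.425 -2.893
v -2.706 4.64 -2.46
v -3.597 2.875 -1.787
v -2.895 4.724 -2.456
v -3.088 4.763 -2.519
v -3.256 4.751 -2.639
v -3.373 4.688 -2.798
v -3.422 4.586 -2.971
v -3.394 4.46 -3.132
v -3.296 4.328 -3.257
v -3.14 4.21 -3.326
v -2.951 4.126 -3.33
v -2.758 4.087 -3.266
v -2.59 4.1 -3.146
v -2.473 4.162 -2.988
v -2.424 4.264 -2.815
v -2.451 4.391 -2.654
v -2.55 4.523 -2.529
v 2.701 3.224 1.642
v 3.495 3.178 1.84
v 2.605 1.902 1.72
v 3.399 1.856 1.918
v 2.863 2.181 2.447
v 2.922 2.998 2.398
v 3.178 2.082 1.162
v 3.237 2.899 1.113
v 3.79 2.472 1.543
v 3.596 2.533 2.337
v 2.504 2.547 1.223
v 2.31 2.608 2.017
f 2 1 4
f 2 4 3
f 4 1 5
f 4 5 3
f 5 1 6
f 5 6 3
f 6 1 7
f 6 7 3
f 7 1 8
f 7 8 3
f 8 1 9
f 8 9 3
f 9 1 10
f 9 10 3
f 10 1 11
f 10 11 3
f 11 1 12
f 11 12 3
f 12 1 13
f 12 13 3
f 13 1 14
f 13 14 3
f 14 1 15
f 14 15 3
f 15 1 16
f 15 16 3
f 16 1 17
f 16 17 3
f 17 1 18
f 17 18 3
f 18 1 2
f 18 2 3
f 20 19 22
f 20 22 21
f 22 19 23
f 22 23 21
f 23 19 24
f 23 24 21
f 24 19 25
f 24 25 21
f 25 19 26
f 25 26 21
f 26 19 27
f 26 27 21
f 27 19 28
f 27 28 21
f 28 19 29
f 28 29 21
f 29 19 30
f 29 30 21
f 30 19 31
f 30 31 21
f 31 19 32
f 31 32 21
f 32 19 33
f 32 33 21
f 33 19 34
f 33 34 21
f 34 19 35
f 34 35 21
f 35 19 36
f 35 36 21
f 36 19 20
f 36 20 21
f 37 48 42
f 37 42 38
f 37 38 44
f 37 44 47
f 37 47 48
f 38 42 46
f 42 48 41
f 48 47 39
f 47 44 43
f 44 38 45
f 40 46 41
f 40 41 39
f 40 39 43
f 40 43 45
f 40 45 46
f 41 46 42
f 39 41 48
f 43 39 47
f 45 43 44
f 46 45 38



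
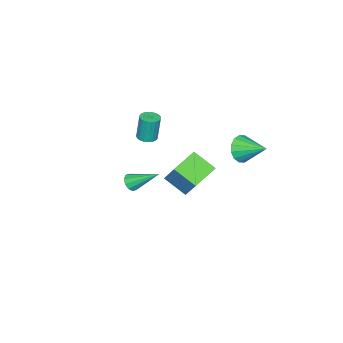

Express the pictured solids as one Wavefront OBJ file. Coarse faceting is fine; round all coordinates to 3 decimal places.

v -3.999 1.625 1.215
v -3.29 1.846 0.607
v -3.881 3.255 1.945
v -3.707 1.981 0.373
v -4.202 2.02 0.364
v -4.643 1.954 0.584
v -4.911 1.799 0.972
v -4.935 1.598 1.426
v -4.708 1.404 1.823
v -4.291 1.269 2.058
v -3.796 1.229 2.066
v -3.355 1.296 1.847
v -3.087 1.45 1.458
v -3.063 1.652 1.004
v -2.13 -3.515 1.395
v -1.632 -3.861 1.462
v -1.753 -3.711 3.151
v -2.25 -3.365 3.085
v -1.533 -3.628 1.448
v -1.653 -3.478 3.137
v -1.537 -3.376 1.425
v -1.657 -3.226 3.115
v -1.643 -3.147 1.398
v -1.764 -2.997 3.087
v -1.834 -2.982 1.369
v -1.954 -2.832 3.058
v -2.075 -2.91 1.345
v -2.196 -2.759 3.035
v -2.327 -2.941 1.33
v -2.447 -2.791 3.019
v -2.544 -3.073 1.327
v -2.664 -2.922 3.016
v -2.689 -3.28 1.335
v -2.81 -3.13 3.024
v -2.738 -3.528 1.353
v -2.859 -3.378 3.042
v -2.682 -3.774 1.379
v -2.802 -3.624 3.068
v -2.53 -3.975 1.408
v -2.65 -3.825 3.097
v -2.309 -4.097 1.434
v -2.429 -3.947 3.123
v -2.057 -4.118 1.454
v -2.177 -3.968 3.143
v -1.817 -4.035 1.464
v -1.938 -3.884 3.153
v 3.781 -0.713 2.503
v 4.11 -0.927 2.929
v 3.399 0.833 3.577
v 4.32 -0.728 2.717
v 4.323 -0.523 2.423
v 4.119 -0.39 2.159
v 3.786 -0.381 2.027
v 3.451 -0.498 2.077
v 3.242 -0.697 2.289
v 3.238 -0.902 2.583
v 3.442 -1.035 2.847
v 3.775 -1.045 2.979
v -2.236 -1.114 0.186
v -1.708 -0.135 1.713
v -2.28 0.264 -0.683
v -1.751 1.244 0.845
v -0.509 -1.344 -0.265
v 0.02 -0.364 1.263
v -0.552 0.035 -1.133
v -0.024 1.014 0.394
f 2 1 4
f 2 4 3
f 4 1 5
f 4 5 3
f 5 1 6
f 5 6 3
f 6 1 7
f 6 7 3
f 7 1 8
f 7 8 3
f 8 1 9
f 8 9 3
f 9 1 10
f 9 10 3
f 10 1 11
f 10 11 3
f 11 1 12
f 11 12 3
f 12 1 13
f 12 13 3
f 13 1 14
f 13 14 3
f 14 1 2
f 14 2 3
f 16 15 19
f 16 19 17
f 17 19 20
f 17 20 18
f 19 15 21
f 19 21 20
f 20 21 22
f 20 22 18
f 21 15 23
f 21 23 22
f 22 23 24
f 22 24 18
f 23 15 25
f 23 25 24
f 24 25 26
f 24 26 18
f 25 15 27
f 25 27 26
f 26 27 28
f 26 28 18
f 27 15 29
f 27 29 28
f 28 29 30
f 28 30 18
f 29 15 31
f 29 31 30
f 30 31 32
f 30 32 18
f 31 15 33
f 31 33 32
f 32 33 34
f 32 34 18
f 33 15 35
f 33 35 34
f 34 35 36
f 34 36 18
f 35 15 37
f 35 37 36
f 36 37 38
f 36 38 18
f 37 15 39
f 37 39 38
f 38 39 40
f 38 40 18
f 39 15 41
f 39 41 40
f 40 41 42
f 40 42 18
f 41 15 43
f 41 43 42
f 42 43 44
f 42 44 18
f 43 15 45
f 43 45 44
f 44 45 46
f 44 46 18
f 45 15 16
f 45 16 46
f 46 16 17
f 46 17 18
f 48 47 50
f 48 50 49
f 50 47 51
f 50 51 49
f 51 47 52
f 51 52 49
f 52 47 53
f 52 53 49
f 53 47 54
f 53 54 49
f 54 47 55
f 54 55 49
f 55 47 56
f 55 56 49
f 56 47 57
f 56 57 49
f 57 47 58
f 57 58 49
f 58 47 48
f 58 48 49
f 60 62 59
f 63 60 59
f 59 62 61
f 61 63 59
f 60 66 62
f 64 60 63
f 64 66 60
f 62 66 61
f 65 63 61
f 61 66 65
f 65 64 63
f 66 64 65



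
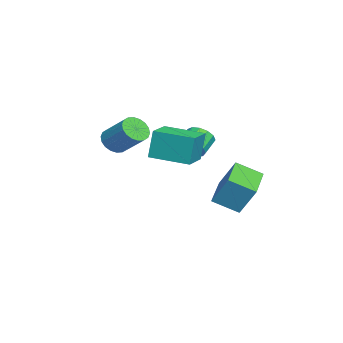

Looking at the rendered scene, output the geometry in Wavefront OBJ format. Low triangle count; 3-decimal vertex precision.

v -3.13 -3.311 2.028
v -2.431 -3.649 1.882
v -1.65 -2.507 2.987
v -2.35 -2.169 3.132
v -2.45 -3.398 1.637
v -1.669 -2.256 2.741
v -2.603 -3.13 1.468
v -1.822 -1.989 2.573
v -2.861 -2.898 1.41
v -2.08 -1.757 2.515
v -3.172 -2.748 1.475
v -2.391 -1.606 2.58
v -3.475 -2.709 1.649
v -2.694 -1.567 2.754
v -3.71 -2.789 1.898
v -2.929 -1.648 3.003
v -3.83 -2.973 2.173
v -3.049 -1.831 3.278
v -3.811 -3.224 2.419
v -3.03 -2.082 3.523
v -3.658 -3.491 2.587
v -2.877 -2.35 3.692
v -3.4 -3.723 2.645
v -2.619 -2.582 3.75
v -3.089 -3.874 2.58
v -2.308 -2.732 3.685
v -2.786 -3.913 2.406
v -2.005 -2.771 3.511
v -2.551 -3.832 2.157
v -1.77 -2.691 3.262
v 1.031 -0.619 2.972
v 0.865 -0.417 4.49
v 1.462 1.271 2.767
v 1.296 1.473 4.285
v 2.504 -0.933 3.175
v 2.338 -0.731 4.693
v 2.935 0.957 2.97
v 2.769 1.159 4.488
v -3.451 0.292 1.581
v -3.074 0.922 1.736
v -3.932 1.297 2.295
v -4.309 0.668 2.139
v -3.28 0.992 1.374
v -4.137 1.368 1.933
v -3.54 0.841 1.077
v -4.397 1.216 1.636
v -3.771 0.515 0.94
v -4.629 0.891 1.499
v -3.902 0.119 1.006
v -4.759 0.494 1.565
v -3.889 -0.223 1.255
v -4.746 0.153 1.814
v -3.737 -0.401 1.607
v -4.595 -0.025 2.166
v -3.495 -0.358 1.951
v -4.352 0.017 2.51
v -3.239 -0.11 2.177
v -4.096 0.266 2.736
v -3.05 0.267 2.213
v -3.907 0.642 2.772
v -2.989 0.651 2.049
v -3.846 1.026 2.608
v -4.335 1.543 -0.972
v -3.978 2.358 0.559
v -4.359 2.87 -1.672
v -4.002 3.684 -0.142
v -2.298 1.376 -1.358
v -1.941 2.19 0.172
v -2.322 2.702 -2.059
v -1.965 3.517 -0.528
f 2 1 5
f 2 5 3
f 3 5 6
f 3 6 4
f 5 1 7
f 5 7 6
f 6 7 8
f 6 8 4
f 7 1 9
f 7 9 8
f 8 9 10
f 8 10 4
f 9 1 11
f 9 11 10
f 10 11 12
f 10 12 4
f 11 1 13
f 11 13 12
f 12 13 14
f 12 14 4
f 13 1 15
f 13 15 14
f 14 15 16
f 14 16 4
f 15 1 17
f 15 17 16
f 16 17 18
f 16 18 4
f 17 1 19
f 17 19 18
f 18 19 20
f 18 20 4
f 19 1 21
f 19 21 20
f 20 21 22
f 20 22 4
f 21 1 23
f 21 23 22
f 22 23 24
f 22 24 4
f 23 1 25
f 23 25 24
f 24 25 26
f 24 26 4
f 25 1 27
f 25 27 26
f 26 27 28
f 26 28 4
f 27 1 29
f 27 29 28
f 28 29 30
f 28 30 4
f 29 1 2
f 29 2 30
f 30 2 3
f 30 3 4
f 32 34 31
f 35 32 31
f 31 34 33
f 33 35 31
f 32 38 34
f 36 32 35
f 36 38 32
f 34 38 33
f 37 35 33
f 33 38 37
f 37 36 35
f 38 36 37
f 40 39 43
f 40 43 41
f 41 43 44
f 41 44 42
f 43 39 45
f 43 45 44
f 44 45 46
f 44 46 42
f 45 39 47
f 45 47 46
f 46 47 48
f 46 48 42
f 47 39 49
f 47 49 48
f 48 49 50
f 48 50 42
f 49 39 51
f 49 51 50
f 50 51 52
f 50 52 42
f 51 39 53
f 51 53 52
f 52 53 54
f 52 54 42
f 53 39 55
f 53 55 54
f 54 55 56
f 54 56 42
f 55 39 57
f 55 57 56
f 56 57 58
f 56 58 42
f 57 39 59
f 57 59 58
f 58 59 60
f 58 60 42
f 59 39 61
f 59 61 60
f 60 61 62
f 60 62 42
f 61 39 40
f 61 40 62
f 62 40 41
f 62 41 42
f 64 66 63
f 67 64 63
f 63 66 65
f 65 67 63
f 64 70 66
f 68 64 67
f 68 70 64
f 66 70 65
f 69 67 65
f 65 70 69
f 69 68 67
f 70 68 69



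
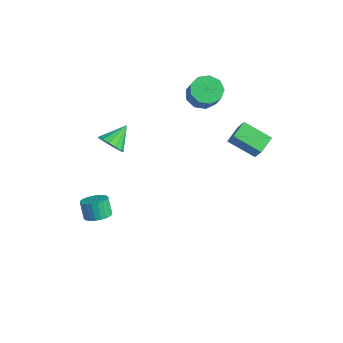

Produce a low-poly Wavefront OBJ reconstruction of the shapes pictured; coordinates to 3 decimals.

v -2.161 -3.694 -4.045
v -1.453 -3.612 -3.704
v -1.951 -3.523 -2.693
v -2.659 -3.606 -3.035
v -1.525 -3.318 -3.765
v -2.023 -3.23 -2.754
v -1.694 -3.082 -3.869
v -2.192 -2.994 -2.858
v -1.934 -2.939 -3.999
v -2.432 -2.851 -2.989
v -2.208 -2.911 -4.137
v -2.706 -2.823 -3.126
v -2.475 -3.002 -4.261
v -2.973 -2.914 -3.25
v -2.695 -3.199 -4.352
v -3.193 -3.11 -3.341
v -2.833 -3.471 -4.396
v -3.331 -3.382 -3.385
v -2.869 -3.777 -4.387
v -3.367 -3.688 -3.376
v -2.797 -4.07 -4.326
v -3.295 -3.982 -3.315
v -2.628 -4.306 -4.222
v -3.126 -4.218 -3.211
v -2.388 -4.449 -4.091
v -2.886 -4.361 -3.081
v -2.114 -4.477 -3.954
v -2.612 -4.389 -2.943
v -1.847 -4.386 -3.83
v -2.345 -4.298 -2.819
v -1.627 -4.19 -3.739
v -2.125 -4.101 -2.728
v -1.489 -3.918 -3.695
v -1.987 -3.829 -2.684
v -2.379 3.369 2.73
v -1.676 3.111 2.145
v -0.758 2.753 3.406
v -1.461 3.011 3.99
v -1.626 3.743 2.287
v -0.708 3.385 3.548
v -1.928 4.2 2.637
v -1.01 3.842 3.898
v -2.441 4.268 3.03
v -1.523 3.91 4.291
v -2.925 3.915 3.282
v -2.007 3.558 4.543
v -3.154 3.307 3.276
v -2.236 2.95 4.537
v -3.02 2.728 3.014
v -2.102 2.37 4.275
v -2.586 2.448 2.619
v -1.668 2.091 3.88
v -2.055 2.599 2.276
v -1.138 2.242 3.537
v -3.134 -2.161 0.661
v -2.296 -2.043 0.737
v -3.386 -0.919 1.519
v -2.41 -1.817 0.377
v -2.719 -1.684 0.093
v -3.139 -1.678 -0.039
v -3.557 -1.802 0.017
v -3.862 -2.022 0.246
v -3.972 -2.279 0.586
v -3.857 -2.504 0.946
v -3.549 -2.638 1.229
v -3.129 -2.643 1.361
v -2.71 -2.52 1.305
v -2.405 -2.3 1.076
v 3.431 2.575 2.048
v 2.132 1.73 2.839
v 3.044 3.546 2.449
v 1.744 2.701 3.24
v 4.136 2.439 3.06
v 2.836 1.594 3.851
v 3.748 3.41 3.461
v 2.449 2.565 4.252
f 2 1 5
f 2 5 3
f 3 5 6
f 3 6 4
f 5 1 7
f 5 7 6
f 6 7 8
f 6 8 4
f 7 1 9
f 7 9 8
f 8 9 10
f 8 10 4
f 9 1 11
f 9 11 10
f 10 11 12
f 10 12 4
f 11 1 13
f 11 13 12
f 12 13 14
f 12 14 4
f 13 1 15
f 13 15 14
f 14 15 16
f 14 16 4
f 15 1 17
f 15 17 16
f 16 17 18
f 16 18 4
f 17 1 19
f 17 19 18
f 18 19 20
f 18 20 4
f 19 1 21
f 19 21 20
f 20 21 22
f 20 22 4
f 21 1 23
f 21 23 22
f 22 23 24
f 22 24 4
f 23 1 25
f 23 25 24
f 24 25 26
f 24 26 4
f 25 1 27
f 25 27 26
f 26 27 28
f 26 28 4
f 27 1 29
f 27 29 28
f 28 29 30
f 28 30 4
f 29 1 31
f 29 31 30
f 30 31 32
f 30 32 4
f 31 1 33
f 31 33 32
f 32 33 34
f 32 34 4
f 33 1 2
f 33 2 34
f 34 2 3
f 34 3 4
f 36 35 39
f 36 39 37
f 37 39 40
f 37 40 38
f 39 35 41
f 39 41 40
f 40 41 42
f 40 42 38
f 41 35 43
f 41 43 42
f 42 43 44
f 42 44 38
f 43 35 45
f 43 45 44
f 44 45 46
f 44 46 38
f 45 35 47
f 45 47 46
f 46 47 48
f 46 48 38
f 47 35 49
f 47 49 48
f 48 49 50
f 48 50 38
f 49 35 51
f 49 51 50
f 50 51 52
f 50 52 38
f 51 35 53
f 51 53 52
f 52 53 54
f 52 54 38
f 53 35 36
f 53 36 54
f 54 36 37
f 54 37 38
f 56 55 58
f 56 58 57
f 58 55 59
f 58 59 57
f 59 55 60
f 59 60 57
f 60 55 61
f 60 61 57
f 61 55 62
f 61 62 57
f 62 55 63
f 62 63 57
f 63 55 64
f 63 64 57
f 64 55 65
f 64 65 57
f 65 55 66
f 65 66 57
f 66 55 67
f 66 67 57
f 67 55 68
f 67 68 57
f 68 55 56
f 68 56 57
f 70 72 69
f 73 70 69
f 69 72 71
f 71 73 69
f 70 76 72
f 74 70 73
f 74 76 70
f 72 76 71
f 75 73 71
f 71 76 75
f 75 74 73
f 76 74 75



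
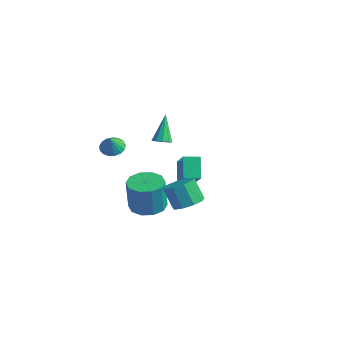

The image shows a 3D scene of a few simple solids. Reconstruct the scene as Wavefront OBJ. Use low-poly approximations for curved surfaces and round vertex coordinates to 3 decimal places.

v -0.232 -0.448 -3.293
v 0.511 0.277 -3.235
v 0.576 0.053 -1.269
v -0.168 -0.672 -1.327
v -0.058 0.571 -3.183
v 0.007 0.347 -1.216
v -0.694 0.476 -3.173
v -0.629 0.252 -1.206
v -1.153 0.028 -3.209
v -1.088 -0.196 -1.242
v -1.261 -0.602 -3.277
v -1.196 -0.826 -1.311
v -0.976 -1.173 -3.351
v -0.911 -1.397 -1.385
v -0.407 -1.467 -3.404
v -0.342 -1.691 -1.437
v 0.229 -1.372 -3.414
v 0.294 -1.596 -1.447
v 0.688 -0.924 -3.378
v 0.753 -1.148 -1.411
v 0.796 -0.294 -3.309
v 0.861 -0.518 -1.343
v 4.244 -1.916 -0.288
v 4.943 -2.236 0.118
v 4.235 -2.265 1.314
v 3.536 -1.944 0.908
v 4.952 -1.642 0.138
v 4.244 -1.67 1.333
v 4.629 -1.175 -0.042
v 3.921 -1.204 1.153
v 4.126 -1.055 -0.337
v 3.418 -1.084 0.859
v 3.678 -1.338 -0.609
v 2.97 -1.366 0.587
v 3.495 -1.891 -0.731
v 2.787 -1.919 0.465
v 3.663 -2.456 -0.645
v 2.955 -2.484 0.551
v 4.102 -2.768 -0.392
v 3.394 -2.796 0.804
v 4.608 -2.681 -0.091
v 3.9 -2.71 1.105
v -0.033 0.415 1.397
v 0.327 0.12 1.708
v -0.607 1.265 2.863
v 0.487 0.409 1.603
v 0.448 0.7 1.42
v 0.226 0.882 1.227
v -0.096 0.885 1.099
v -0.394 0.709 1.085
v -0.554 0.421 1.19
v -0.515 0.13 1.373
v -0.292 -0.052 1.566
v 0.029 -0.056 1.694
v -3.209 -0.181 -0.161
v -2.73 0.344 -0.048
v -2.951 -0.619 0.781
v -3.022 0.467 0.089
v -3.356 0.442 0.169
v -3.657 0.273 0.173
v -3.855 0.001 0.101
v -3.905 -0.313 -0.031
v -3.796 -0.598 -0.193
v -3.553 -0.786 -0.347
v -3.23 -0.836 -0.459
v -2.903 -0.737 -0.503
v -2.647 -0.509 -0.468
v -2.519 -0.207 -0.363
v -2.549 0.101 -0.211
v -1.63 3.173 -3.881
v -0.379 2.379 -2.537
v -2.348 3.855 -2.809
v -1.097 3.061 -1.465
v -1.043 3.939 -3.975
v 0.208 3.145 -2.631
v -1.761 4.621 -2.903
v -0.51 3.827 -1.559
f 2 1 5
f 2 5 3
f 3 5 6
f 3 6 4
f 5 1 7
f 5 7 6
f 6 7 8
f 6 8 4
f 7 1 9
f 7 9 8
f 8 9 10
f 8 10 4
f 9 1 11
f 9 11 10
f 10 11 12
f 10 12 4
f 11 1 13
f 11 13 12
f 12 13 14
f 12 14 4
f 13 1 15
f 13 15 14
f 14 15 16
f 14 16 4
f 15 1 17
f 15 17 16
f 16 17 18
f 16 18 4
f 17 1 19
f 17 19 18
f 18 19 20
f 18 20 4
f 19 1 21
f 19 21 20
f 20 21 22
f 20 22 4
f 21 1 2
f 21 2 22
f 22 2 3
f 22 3 4
f 24 23 27
f 24 27 25
f 25 27 28
f 25 28 26
f 27 23 29
f 27 29 28
f 28 29 30
f 28 30 26
f 29 23 31
f 29 31 30
f 30 31 32
f 30 32 26
f 31 23 33
f 31 33 32
f 32 33 34
f 32 34 26
f 33 23 35
f 33 35 34
f 34 35 36
f 34 36 26
f 35 23 37
f 35 37 36
f 36 37 38
f 36 38 26
f 37 23 39
f 37 39 38
f 38 39 40
f 38 40 26
f 39 23 41
f 39 41 40
f 40 41 42
f 40 42 26
f 41 23 24
f 41 24 42
f 42 24 25
f 42 25 26
f 44 43 46
f 44 46 45
f 46 43 47
f 46 47 45
f 47 43 48
f 47 48 45
f 48 43 49
f 48 49 45
f 49 43 50
f 49 50 45
f 50 43 51
f 50 51 45
f 51 43 52
f 51 52 45
f 52 43 53
f 52 53 45
f 53 43 54
f 53 54 45
f 54 43 44
f 54 44 45
f 56 55 58
f 56 58 57
f 58 55 59
f 58 59 57
f 59 55 60
f 59 60 57
f 60 55 61
f 60 61 57
f 61 55 62
f 61 62 57
f 62 55 63
f 62 63 57
f 63 55 64
f 63 64 57
f 64 55 65
f 64 65 57
f 65 55 66
f 65 66 57
f 66 55 67
f 66 67 57
f 67 55 68
f 67 68 57
f 68 55 69
f 68 69 57
f 69 55 56
f 69 56 57
f 71 73 70
f 74 71 70
f 70 73 72
f 72 74 70
f 71 77 73
f 75 71 74
f 75 77 71
f 73 77 72
f 76 74 72
f 72 77 76
f 76 75 74
f 77 75 76



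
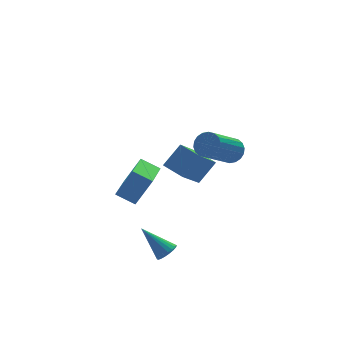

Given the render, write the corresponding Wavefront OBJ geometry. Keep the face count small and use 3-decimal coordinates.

v -0.479 -1.212 -4.562
v -0.184 -1.451 -4.178
v -1.161 -0.248 -3.438
v -0.043 -1.269 -4.248
v 0.011 -1.076 -4.381
v -0.032 -0.91 -4.549
v -0.163 -0.804 -4.72
v -0.357 -0.779 -4.86
v -0.575 -0.839 -4.94
v -0.775 -0.974 -4.946
v -0.915 -1.155 -4.875
v -0.969 -1.348 -4.742
v -0.927 -1.514 -4.574
v -0.795 -1.62 -4.403
v -0.601 -1.646 -4.264
v -0.383 -1.585 -4.183
v 3.516 3.123 -4.606
v 2.198 2.262 -3.112
v 3.117 4.142 -4.37
v 1.799 3.282 -2.877
v 4.461 3.278 -3.683
v 3.143 2.418 -2.19
v 4.062 4.298 -3.448
v 2.744 3.437 -1.954
v 2.794 -0.784 0.416
v 3.225 -0.964 0.854
v 1.778 -1.455 2.081
v 1.346 -1.276 1.644
v 3.184 -0.689 0.915
v 1.736 -1.18 2.142
v 3.065 -0.433 0.877
v 1.618 -0.924 2.104
v 2.892 -0.246 0.748
v 1.445 -0.738 1.975
v 2.7 -0.166 0.554
v 1.253 -0.658 1.781
v 2.527 -0.209 0.332
v 1.079 -0.7 1.559
v 2.406 -0.365 0.127
v 0.959 -0.857 1.354
v 2.362 -0.605 -0.021
v 0.915 -1.096 1.206
v 2.404 -0.88 -0.082
v 0.956 -1.371 1.145
v 2.522 -1.136 -0.044
v 1.075 -1.627 1.183
v 2.695 -1.322 0.085
v 1.248 -1.814 1.312
v 2.887 -1.402 0.279
v 1.44 -1.894 1.506
v 3.061 -1.36 0.501
v 1.613 -1.851 1.728
v 3.181 -1.203 0.706
v 1.734 -1.695 1.933
v -1.283 0.019 -2.016
v -0.518 -0.075 -0.777
v -1.877 0.663 -1.601
v -1.112 0.57 -0.361
v -0.128 1.47 -2.619
v 0.637 1.377 -1.379
v -0.722 2.115 -2.203
v 0.043 2.021 -0.964
f 2 1 4
f 2 4 3
f 4 1 5
f 4 5 3
f 5 1 6
f 5 6 3
f 6 1 7
f 6 7 3
f 7 1 8
f 7 8 3
f 8 1 9
f 8 9 3
f 9 1 10
f 9 10 3
f 10 1 11
f 10 11 3
f 11 1 12
f 11 12 3
f 12 1 13
f 12 13 3
f 13 1 14
f 13 14 3
f 14 1 15
f 14 15 3
f 15 1 16
f 15 16 3
f 16 1 2
f 16 2 3
f 18 20 17
f 21 18 17
f 17 20 19
f 19 21 17
f 18 24 20
f 22 18 21
f 22 24 18
f 20 24 19
f 23 21 19
f 19 24 23
f 23 22 21
f 24 22 23
f 26 25 29
f 26 29 27
f 27 29 30
f 27 30 28
f 29 25 31
f 29 31 30
f 30 31 32
f 30 32 28
f 31 25 33
f 31 33 32
f 32 33 34
f 32 34 28
f 33 25 35
f 33 35 34
f 34 35 36
f 34 36 28
f 35 25 37
f 35 37 36
f 36 37 38
f 36 38 28
f 37 25 39
f 37 39 38
f 38 39 40
f 38 40 28
f 39 25 41
f 39 41 40
f 40 41 42
f 40 42 28
f 41 25 43
f 41 43 42
f 42 43 44
f 42 44 28
f 43 25 45
f 43 45 44
f 44 45 46
f 44 46 28
f 45 25 47
f 45 47 46
f 46 47 48
f 46 48 28
f 47 25 49
f 47 49 48
f 48 49 50
f 48 50 28
f 49 25 51
f 49 51 50
f 50 51 52
f 50 52 28
f 51 25 53
f 51 53 52
f 52 53 54
f 52 54 28
f 53 25 26
f 53 26 54
f 54 26 27
f 54 27 28
f 56 58 55
f 59 56 55
f 55 58 57
f 57 59 55
f 56 62 58
f 60 56 59
f 60 62 56
f 58 62 57
f 61 59 57
f 57 62 61
f 61 60 59
f 62 60 61



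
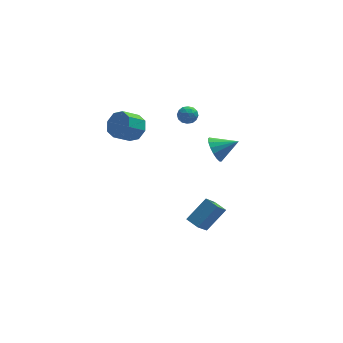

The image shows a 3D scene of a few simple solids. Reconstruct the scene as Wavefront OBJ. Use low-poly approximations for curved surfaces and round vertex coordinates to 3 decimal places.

v 0.637 -0.623 -0.796
v 1.017 -0.317 -1.505
v 1.923 -0.757 -0.164
v 0.942 0.02 -1.28
v 0.797 0.209 -0.945
v 0.615 0.208 -0.575
v 0.438 0.017 -0.256
v 0.307 -0.321 -0.061
v 0.251 -0.728 -0.034
v 0.284 -1.111 -0.182
v 0.397 -1.382 -0.47
v 0.565 -1.479 -0.833
v 0.75 -1.38 -1.188
v 0.908 -1.107 -1.452
v 1.005 -0.724 -1.567
v -1.6 -4.269 -3.274
v -0.437 -3.69 -2.208
v -0.924 -3.321 -4.526
v 0.239 -2.742 -3.461
v -1.099 -4.898 -3.479
v 0.064 -4.319 -2.414
v -0.423 -3.95 -4.732
v 0.74 -3.371 -3.666
v -0.314 4.11 -1.636
v 0.072 4.319 -1.168
v -0.232 3.141 -1.272
v 0.154 3.35 -0.804
v -0.467 3.51 -0.803
v -0.518 4.109 -1.028
v 0.358 3.351 -1.412
v 0.307 3.95 -1.637
v 0.487 3.85 -1.029
v -0.023 3.948 -0.653
v -0.137 3.512 -1.787
v -0.647 3.61 -1.411
v -0.128 4.299 -1.434
v -0.032 3.161 -1.006
v -0.397 3.255 -1.005
v -0.17 3.378 -0.73
v -0.475 4.176 -1.352
v -0.248 4.299 -1.077
v -0.565 3.824 -0.862
v 0.088 3.161 -1.363
v 0.315 3.284 -1.088
v 0.01 4.082 -1.71
v 0.237 4.205 -1.435
v 0.405 3.636 -1.578
v 0.342 4.146 -1.078
v 0.391 3.577 -0.863
v 0.511 3.578 -1.221
v 0.481 3.93 -1.353
v 0.043 4.204 -0.857
v 0.091 3.635 -0.642
v -0.274 3.729 -0.642
v -0.304 4.081 -0.774
v 0.287 3.929 -0.775
v -0.251 3.825 -1.798
v -0.203 3.256 -1.583
v 0.144 3.379 -1.666
v 0.114 3.731 -1.798
v -0.551 3.883 -1.577
v -0.502 3.314 -1.362
v -0.641 3.53 -1.087
v -0.671 3.882 -1.219
v -0.447 3.531 -1.665
v -3.266 2.929 -1.264
v -2.921 3.429 -0.587
v -3.889 3.032 0.201
v -4.234 2.531 -0.476
v -3.38 3.783 -0.973
v -4.348 3.386 -0.185
v -3.773 3.637 -1.529
v -4.741 3.239 -0.741
v -3.868 3.076 -1.93
v -4.836 2.678 -1.142
v -3.611 2.428 -1.941
v -4.579 2.031 -1.153
v -3.152 2.074 -1.555
v -4.12 1.677 -0.767
v -2.759 2.221 -0.999
v -3.727 1.823 -0.211
v -2.664 2.782 -0.598
v -3.632 2.384 0.19
f 2 1 4
f 2 4 3
f 4 1 5
f 4 5 3
f 5 1 6
f 5 6 3
f 6 1 7
f 6 7 3
f 7 1 8
f 7 8 3
f 8 1 9
f 8 9 3
f 9 1 10
f 9 10 3
f 10 1 11
f 10 11 3
f 11 1 12
f 11 12 3
f 12 1 13
f 12 13 3
f 13 1 14
f 13 14 3
f 14 1 15
f 14 15 3
f 15 1 2
f 15 2 3
f 17 19 16
f 20 17 16
f 16 19 18
f 18 20 16
f 17 23 19
f 21 17 20
f 21 23 17
f 19 23 18
f 22 20 18
f 18 23 22
f 22 21 20
f 23 21 22
f 24 61 40
f 61 35 64
f 40 64 29
f 61 64 40
f 24 40 36
f 40 29 41
f 36 41 25
f 40 41 36
f 24 36 45
f 36 25 46
f 45 46 31
f 36 46 45
f 24 45 57
f 45 31 60
f 57 60 34
f 45 60 57
f 24 57 61
f 57 34 65
f 61 65 35
f 57 65 61
f 25 41 52
f 41 29 55
f 52 55 33
f 41 55 52
f 29 64 42
f 64 35 63
f 42 63 28
f 64 63 42
f 35 65 62
f 65 34 58
f 62 58 26
f 65 58 62
f 34 60 59
f 60 31 47
f 59 47 30
f 60 47 59
f 31 46 51
f 46 25 48
f 51 48 32
f 46 48 51
f 27 53 39
f 53 33 54
f 39 54 28
f 53 54 39
f 27 39 37
f 39 28 38
f 37 38 26
f 39 38 37
f 27 37 44
f 37 26 43
f 44 43 30
f 37 43 44
f 27 44 49
f 44 30 50
f 49 50 32
f 44 50 49
f 27 49 53
f 49 32 56
f 53 56 33
f 49 56 53
f 28 54 42
f 54 33 55
f 42 55 29
f 54 55 42
f 26 38 62
f 38 28 63
f 62 63 35
f 38 63 62
f 30 43 59
f 43 26 58
f 59 58 34
f 43 58 59
f 32 50 51
f 50 30 47
f 51 47 31
f 50 47 51
f 33 56 52
f 56 32 48
f 52 48 25
f 56 48 52
f 67 66 70
f 67 70 68
f 68 70 71
f 68 71 69
f 70 66 72
f 70 72 71
f 71 72 73
f 71 73 69
f 72 66 74
f 72 74 73
f 73 74 75
f 73 75 69
f 74 66 76
f 74 76 75
f 75 76 77
f 75 77 69
f 76 66 78
f 76 78 77
f 77 78 79
f 77 79 69
f 78 66 80
f 78 80 79
f 79 80 81
f 79 81 69
f 80 66 82
f 80 82 81
f 81 82 83
f 81 83 69
f 82 66 67
f 82 67 83
f 83 67 68
f 83 68 69



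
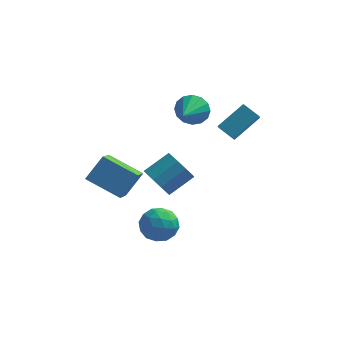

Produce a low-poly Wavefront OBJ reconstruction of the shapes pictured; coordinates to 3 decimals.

v -0.66 3.478 2.413
v -0.098 3.105 1.648
v -0.88 1.722 3.107
v 0.248 3.213 2.031
v 0.351 3.392 2.517
v 0.183 3.594 2.975
v -0.21 3.765 3.283
v -0.725 3.858 3.358
v -1.221 3.85 3.179
v -1.568 3.742 2.796
v -1.671 3.564 2.31
v -1.503 3.362 1.852
v -1.109 3.191 1.544
v -0.595 3.097 1.469
v -3.01 -3.236 0.147
v -2.931 -5 1.339
v -4.922 -2.745 1
v -4.843 -4.509 2.192
v -2.257 -2.391 1.348
v -2.178 -4.155 2.54
v -4.169 -1.9 2.201
v -4.09 -3.664 3.393
v -1.641 -1.926 0.309
v -1.155 -1.702 -0.547
v 0.006 -0.771 0.354
v -0.479 -0.994 1.211
v -1.586 -1.26 -0.449
v -0.424 -0.329 0.452
v -2.037 -1.073 -0.06
v -0.876 -0.142 0.841
v -2.337 -1.212 0.469
v -1.176 -0.281 1.37
v -2.371 -1.623 0.938
v -1.21 -0.692 1.839
v -2.126 -2.149 1.166
v -0.965 -1.218 2.067
v -1.696 -2.591 1.068
v -0.534 -1.66 1.969
v -1.244 -2.778 0.679
v -0.083 -1.847 1.58
v -0.944 -2.639 0.15
v 0.217 -1.708 1.051
v -0.91 -2.228 -0.319
v 0.251 -1.297 0.582
v 1.985 1.263 1.894
v 2.039 0.574 2.5
v 1.062 1.685 2.455
v 1.116 0.996 3.062
v 3.184 2.364 3.038
v 3.238 1.675 3.645
v 2.261 2.786 3.6
v 2.315 2.097 4.206
v -1.344 -2.397 -1.839
v -0.828 -2.967 -2.66
v -1.632 -3.953 -0.94
v -1.116 -4.523 -1.761
v -0.523 -3.839 -1.092
v -0.345 -2.878 -1.648
v -2.115 -4.042 -1.952
v -1.937 -3.081 -2.508
v -1.304 -3.984 -2.73
v -0.321 -3.859 -2.199
v -2.139 -3.061 -1.401
v -1.156 -2.936 -0.87
v -1.061 -2.545 -2.329
v -1.399 -4.375 -1.271
v -1.051 -3.973 -0.878
v -0.747 -4.308 -1.361
v -0.777 -2.493 -1.734
v -0.474 -2.828 -2.216
v -0.294 -3.341 -1.295
v -1.986 -4.092 -1.384
v -1.683 -4.427 -1.866
v -1.713 -2.612 -2.239
v -1.409 -2.947 -2.722
v -2.166 -3.579 -2.305
v -1.037 -3.478 -2.852
v -1.206 -4.393 -2.324
v -1.794 -4.11 -2.436
v -1.689 -3.545 -2.763
v -0.459 -3.405 -2.54
v -0.628 -4.319 -2.011
v -0.28 -3.917 -1.618
v -0.175 -3.352 -1.945
v -0.739 -4.002 -2.581
v -1.832 -2.601 -1.589
v -2.001 -3.515 -1.06
v -2.285 -3.568 -1.655
v -2.18 -3.003 -1.982
v -1.254 -2.527 -1.276
v -1.423 -3.442 -0.748
v -0.771 -3.375 -0.837
v -0.666 -2.81 -1.164
v -1.721 -2.918 -1.019
f 2 1 4
f 2 4 3
f 4 1 5
f 4 5 3
f 5 1 6
f 5 6 3
f 6 1 7
f 6 7 3
f 7 1 8
f 7 8 3
f 8 1 9
f 8 9 3
f 9 1 10
f 9 10 3
f 10 1 11
f 10 11 3
f 11 1 12
f 11 12 3
f 12 1 13
f 12 13 3
f 13 1 14
f 13 14 3
f 14 1 2
f 14 2 3
f 16 18 15
f 19 16 15
f 15 18 17
f 17 19 15
f 16 22 18
f 20 16 19
f 20 22 16
f 18 22 17
f 21 19 17
f 17 22 21
f 21 20 19
f 22 20 21
f 24 23 27
f 24 27 25
f 25 27 28
f 25 28 26
f 27 23 29
f 27 29 28
f 28 29 30
f 28 30 26
f 29 23 31
f 29 31 30
f 30 31 32
f 30 32 26
f 31 23 33
f 31 33 32
f 32 33 34
f 32 34 26
f 33 23 35
f 33 35 34
f 34 35 36
f 34 36 26
f 35 23 37
f 35 37 36
f 36 37 38
f 36 38 26
f 37 23 39
f 37 39 38
f 38 39 40
f 38 40 26
f 39 23 41
f 39 41 40
f 40 41 42
f 40 42 26
f 41 23 43
f 41 43 42
f 42 43 44
f 42 44 26
f 43 23 24
f 43 24 44
f 44 24 25
f 44 25 26
f 46 48 45
f 49 46 45
f 45 48 47
f 47 49 45
f 46 52 48
f 50 46 49
f 50 52 46
f 48 52 47
f 51 49 47
f 47 52 51
f 51 50 49
f 52 50 51
f 53 90 69
f 90 64 93
f 69 93 58
f 90 93 69
f 53 69 65
f 69 58 70
f 65 70 54
f 69 70 65
f 53 65 74
f 65 54 75
f 74 75 60
f 65 75 74
f 53 74 86
f 74 60 89
f 86 89 63
f 74 89 86
f 53 86 90
f 86 63 94
f 90 94 64
f 86 94 90
f 54 70 81
f 70 58 84
f 81 84 62
f 70 84 81
f 58 93 71
f 93 64 92
f 71 92 57
f 93 92 71
f 64 94 91
f 94 63 87
f 91 87 55
f 94 87 91
f 63 89 88
f 89 60 76
f 88 76 59
f 89 76 88
f 60 75 80
f 75 54 77
f 80 77 61
f 75 77 80
f 56 82 68
f 82 62 83
f 68 83 57
f 82 83 68
f 56 68 66
f 68 57 67
f 66 67 55
f 68 67 66
f 56 66 73
f 66 55 72
f 73 72 59
f 66 72 73
f 56 73 78
f 73 59 79
f 78 79 61
f 73 79 78
f 56 78 82
f 78 61 85
f 82 85 62
f 78 85 82
f 57 83 71
f 83 62 84
f 71 84 58
f 83 84 71
f 55 67 91
f 67 57 92
f 91 92 64
f 67 92 91
f 59 72 88
f 72 55 87
f 88 87 63
f 72 87 88
f 61 79 80
f 79 59 76
f 80 76 60
f 79 76 80
f 62 85 81
f 85 61 77
f 81 77 54
f 85 77 81



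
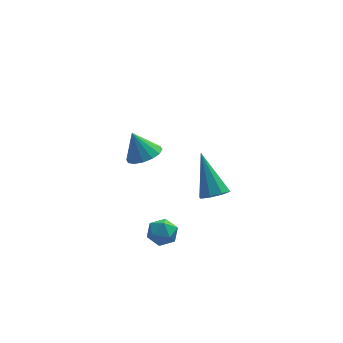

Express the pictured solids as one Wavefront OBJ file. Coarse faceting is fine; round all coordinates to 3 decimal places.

v -2.116 1.944 -1.236
v -1.409 2.316 -1.051
v -2.604 2.276 -0.044
v -1.648 2.617 -1.232
v -2.011 2.738 -1.414
v -2.403 2.646 -1.549
v -2.719 2.366 -1.599
v -2.872 1.973 -1.553
v -2.824 1.572 -1.421
v -2.585 1.271 -1.24
v -2.221 1.151 -1.058
v -1.83 1.242 -0.924
v -1.514 1.522 -0.873
v -1.361 1.915 -0.919
v 0.263 -3.483 0.736
v 0.853 -3.603 0.982
v -0.183 -2.337 2.364
v 0.845 -3.197 0.694
v 0.497 -2.959 0.431
v 0.011 -3.028 0.347
v -0.327 -3.364 0.49
v -0.319 -3.769 0.778
v 0.03 -4.007 1.042
v 0.515 -3.938 1.126
v -2.045 -2.89 -1.708
v -1.631 -2.941 -1.154
v -1.969 -3.999 -1.866
v -1.555 -4.05 -1.312
v -2.225 -3.89 -1.231
v -2.272 -3.205 -1.133
v -1.328 -3.735 -1.887
v -1.375 -3.05 -1.789
v -1.187 -3.463 -1.265
v -1.742 -3.559 -0.859
v -1.858 -3.381 -2.161
v -2.413 -3.477 -1.755
f 2 1 4
f 2 4 3
f 4 1 5
f 4 5 3
f 5 1 6
f 5 6 3
f 6 1 7
f 6 7 3
f 7 1 8
f 7 8 3
f 8 1 9
f 8 9 3
f 9 1 10
f 9 10 3
f 10 1 11
f 10 11 3
f 11 1 12
f 11 12 3
f 12 1 13
f 12 13 3
f 13 1 14
f 13 14 3
f 14 1 2
f 14 2 3
f 16 15 18
f 16 18 17
f 18 15 19
f 18 19 17
f 19 15 20
f 19 20 17
f 20 15 21
f 20 21 17
f 21 15 22
f 21 22 17
f 22 15 23
f 22 23 17
f 23 15 24
f 23 24 17
f 24 15 16
f 24 16 17
f 25 36 30
f 25 30 26
f 25 26 32
f 25 32 35
f 25 35 36
f 26 30 34
f 30 36 29
f 36 35 27
f 35 32 31
f 32 26 33
f 28 34 29
f 28 29 27
f 28 27 31
f 28 31 33
f 28 33 34
f 29 34 30
f 27 29 36
f 31 27 35
f 33 31 32
f 34 33 26



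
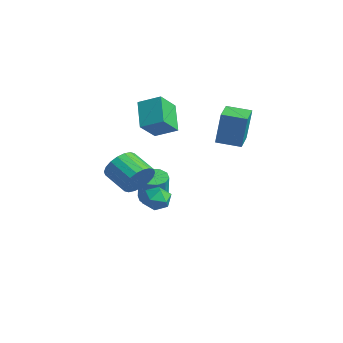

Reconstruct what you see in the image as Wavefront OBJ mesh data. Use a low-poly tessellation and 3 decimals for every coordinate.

v 0.503 2.57 1.748
v 0.722 2.765 3.777
v 1.391 3.621 1.551
v 1.61 3.816 3.58
v 1.57 1.664 1.72
v 1.789 1.859 3.749
v 2.458 2.715 1.523
v 2.677 2.91 3.552
v -3.354 0.601 -4.247
v -2.909 1.3 -4.29
v -2.42 1.098 -2.475
v -2.866 0.399 -2.433
v -3.385 1.424 -4.147
v -2.897 1.222 -2.333
v -3.85 1.234 -4.043
v -3.362 1.032 -2.229
v -4.126 0.802 -4.017
v -3.637 0.601 -2.203
v -4.107 0.294 -4.079
v -3.618 0.092 -2.264
v -3.8 -0.098 -4.205
v -3.311 -0.3 -2.39
v -3.323 -0.222 -4.347
v -2.835 -0.424 -2.533
v -2.858 -0.032 -4.451
v -2.37 -0.234 -2.637
v -2.583 0.399 -4.477
v -2.094 0.198 -2.663
v -2.602 0.908 -4.416
v -2.113 0.706 -2.601
v -1.388 -1.216 -1.674
v -0.891 -1.613 -0.826
v -2.355 -2.021 -0.159
v -2.852 -1.624 -1.006
v -0.961 -1.162 -0.705
v -2.425 -1.571 -0.037
v -1.116 -0.723 -0.776
v -2.58 -1.131 -0.108
v -1.325 -0.38 -1.024
v -2.789 -0.789 -0.357
v -1.546 -0.204 -1.402
v -3.01 -0.612 -0.734
v -1.736 -0.227 -1.833
v -3.2 -0.636 -1.166
v -1.857 -0.447 -2.232
v -3.321 -0.855 -1.565
v -1.885 -0.819 -2.521
v -3.349 -1.227 -1.854
v -1.815 -1.269 -2.643
v -3.279 -1.678 -1.975
v -1.66 -1.709 -2.572
v -3.124 -2.117 -1.904
v -1.451 -2.051 -2.323
v -2.915 -2.46 -1.656
v -1.23 -2.228 -1.946
v -2.694 -2.636 -1.278
v -1.04 -2.204 -1.514
v -2.504 -2.613 -0.847
v -0.919 -1.985 -1.115
v -2.383 -2.393 -0.448
v 3.363 -2.284 -0.541
v 4.016 -2.167 -0.059
v 3.584 -3.593 -0.521
v 4.237 -3.476 -0.039
v 3.482 -3.341 0.253
v 3.346 -2.532 0.24
v 4.254 -3.228 -0.82
v 4.118 -2.419 -0.833
v 4.567 -2.75 -0.231
v 4.089 -2.82 0.432
v 3.511 -2.94 -1.012
v 3.033 -3.01 -0.349
v -2.064 0.062 1.053
v -1.573 -1.062 2.142
v -3.417 0.616 2.235
v -2.927 -0.508 3.324
v -1.193 0.988 1.616
v -0.703 -0.136 2.705
v -2.547 1.542 2.798
v -2.056 0.418 3.887
f 2 4 1
f 5 2 1
f 1 4 3
f 3 5 1
f 2 8 4
f 6 2 5
f 6 8 2
f 4 8 3
f 7 5 3
f 3 8 7
f 7 6 5
f 8 6 7
f 10 9 13
f 10 13 11
f 11 13 14
f 11 14 12
f 13 9 15
f 13 15 14
f 14 15 16
f 14 16 12
f 15 9 17
f 15 17 16
f 16 17 18
f 16 18 12
f 17 9 19
f 17 19 18
f 18 19 20
f 18 20 12
f 19 9 21
f 19 21 20
f 20 21 22
f 20 22 12
f 21 9 23
f 21 23 22
f 22 23 24
f 22 24 12
f 23 9 25
f 23 25 24
f 24 25 26
f 24 26 12
f 25 9 27
f 25 27 26
f 26 27 28
f 26 28 12
f 27 9 29
f 27 29 28
f 28 29 30
f 28 30 12
f 29 9 10
f 29 10 30
f 30 10 11
f 30 11 12
f 32 31 35
f 32 35 33
f 33 35 36
f 33 36 34
f 35 31 37
f 35 37 36
f 36 37 38
f 36 38 34
f 37 31 39
f 37 39 38
f 38 39 40
f 38 40 34
f 39 31 41
f 39 41 40
f 40 41 42
f 40 42 34
f 41 31 43
f 41 43 42
f 42 43 44
f 42 44 34
f 43 31 45
f 43 45 44
f 44 45 46
f 44 46 34
f 45 31 47
f 45 47 46
f 46 47 48
f 46 48 34
f 47 31 49
f 47 49 48
f 48 49 50
f 48 50 34
f 49 31 51
f 49 51 50
f 50 51 52
f 50 52 34
f 51 31 53
f 51 53 52
f 52 53 54
f 52 54 34
f 53 31 55
f 53 55 54
f 54 55 56
f 54 56 34
f 55 31 57
f 55 57 56
f 56 57 58
f 56 58 34
f 57 31 59
f 57 59 58
f 58 59 60
f 58 60 34
f 59 31 32
f 59 32 60
f 60 32 33
f 60 33 34
f 61 72 66
f 61 66 62
f 61 62 68
f 61 68 71
f 61 71 72
f 62 66 70
f 66 72 65
f 72 71 63
f 71 68 67
f 68 62 69
f 64 70 65
f 64 65 63
f 64 63 67
f 64 67 69
f 64 69 70
f 65 70 66
f 63 65 72
f 67 63 71
f 69 67 68
f 70 69 62
f 74 76 73
f 77 74 73
f 73 76 75
f 75 77 73
f 74 80 76
f 78 74 77
f 78 80 74
f 76 80 75
f 79 77 75
f 75 80 79
f 79 78 77
f 80 78 79

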